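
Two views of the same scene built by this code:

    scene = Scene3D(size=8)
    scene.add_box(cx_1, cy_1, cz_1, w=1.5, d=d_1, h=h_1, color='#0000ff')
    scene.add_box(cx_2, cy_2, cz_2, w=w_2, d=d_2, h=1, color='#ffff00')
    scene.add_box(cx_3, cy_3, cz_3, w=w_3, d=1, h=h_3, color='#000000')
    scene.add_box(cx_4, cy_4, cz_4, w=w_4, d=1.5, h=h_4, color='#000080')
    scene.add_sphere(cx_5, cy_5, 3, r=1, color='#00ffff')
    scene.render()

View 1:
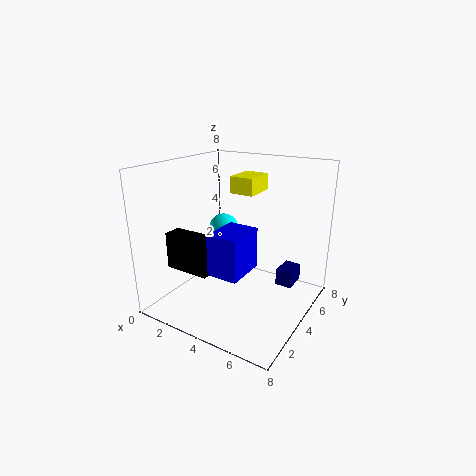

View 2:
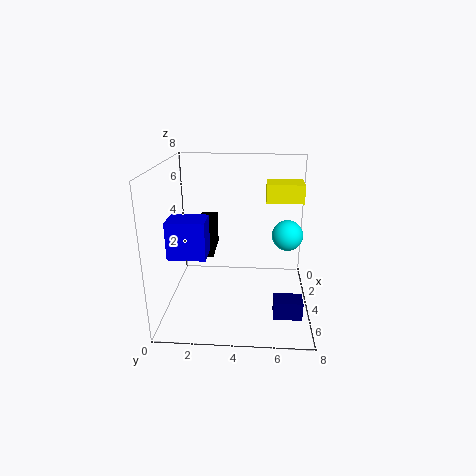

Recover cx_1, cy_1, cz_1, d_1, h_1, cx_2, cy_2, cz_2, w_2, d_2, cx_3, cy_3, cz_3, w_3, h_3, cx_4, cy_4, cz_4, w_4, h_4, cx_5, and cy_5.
cx_1 = 4.5, cy_1 = 0.5, cz_1 = 3.5, d_1 = 2, h_1 = 2, cx_2 = 2.5, cy_2 = 5.5, cz_2 = 6, w_2 = 1.5, d_2 = 2, cx_3 = 1, cy_3 = 1.5, cz_3 = 2.5, w_3 = 2.5, h_3 = 2, cx_4 = 5.5, cy_4 = 6, cz_4 = 0.5, w_4 = 1, h_4 = 1, cx_5 = 1, cy_5 = 7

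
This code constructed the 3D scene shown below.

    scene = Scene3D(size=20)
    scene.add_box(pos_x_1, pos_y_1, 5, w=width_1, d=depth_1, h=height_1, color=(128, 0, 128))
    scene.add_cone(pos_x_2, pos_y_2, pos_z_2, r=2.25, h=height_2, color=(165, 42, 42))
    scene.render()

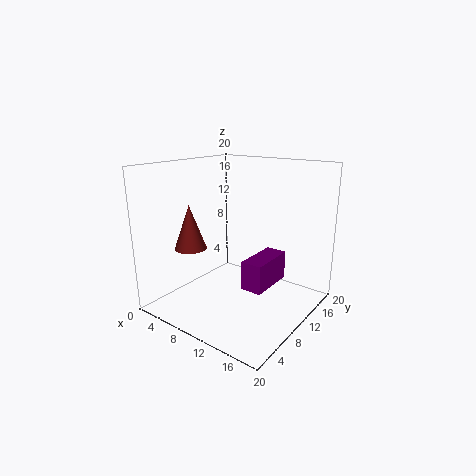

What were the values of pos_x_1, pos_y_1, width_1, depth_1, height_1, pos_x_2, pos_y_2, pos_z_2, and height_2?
pos_x_1 = 13.5
pos_y_1 = 6
width_1 = 2.75
depth_1 = 6.25
height_1 = 3.75
pos_x_2 = 4.25
pos_y_2 = 6.5
pos_z_2 = 8.25
height_2 = 6.25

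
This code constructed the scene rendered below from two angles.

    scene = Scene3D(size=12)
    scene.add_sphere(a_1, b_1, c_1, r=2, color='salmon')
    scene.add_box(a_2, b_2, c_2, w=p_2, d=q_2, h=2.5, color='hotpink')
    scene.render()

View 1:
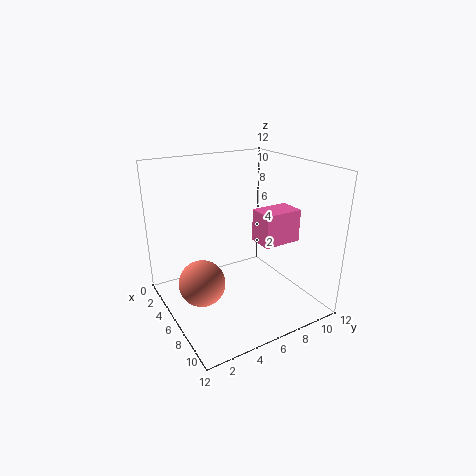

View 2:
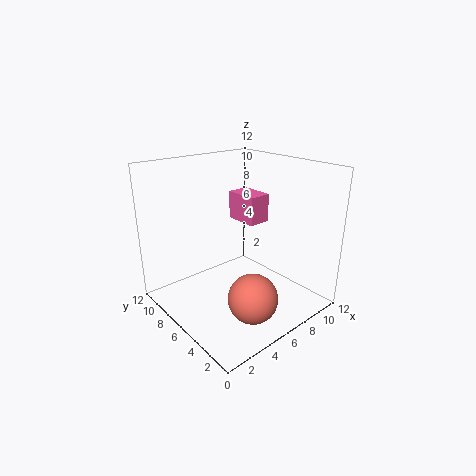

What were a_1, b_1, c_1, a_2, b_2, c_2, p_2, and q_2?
a_1 = 5; b_1 = 3; c_1 = 2; a_2 = 7.75; b_2 = 6.25; c_2 = 6.5; p_2 = 2; q_2 = 3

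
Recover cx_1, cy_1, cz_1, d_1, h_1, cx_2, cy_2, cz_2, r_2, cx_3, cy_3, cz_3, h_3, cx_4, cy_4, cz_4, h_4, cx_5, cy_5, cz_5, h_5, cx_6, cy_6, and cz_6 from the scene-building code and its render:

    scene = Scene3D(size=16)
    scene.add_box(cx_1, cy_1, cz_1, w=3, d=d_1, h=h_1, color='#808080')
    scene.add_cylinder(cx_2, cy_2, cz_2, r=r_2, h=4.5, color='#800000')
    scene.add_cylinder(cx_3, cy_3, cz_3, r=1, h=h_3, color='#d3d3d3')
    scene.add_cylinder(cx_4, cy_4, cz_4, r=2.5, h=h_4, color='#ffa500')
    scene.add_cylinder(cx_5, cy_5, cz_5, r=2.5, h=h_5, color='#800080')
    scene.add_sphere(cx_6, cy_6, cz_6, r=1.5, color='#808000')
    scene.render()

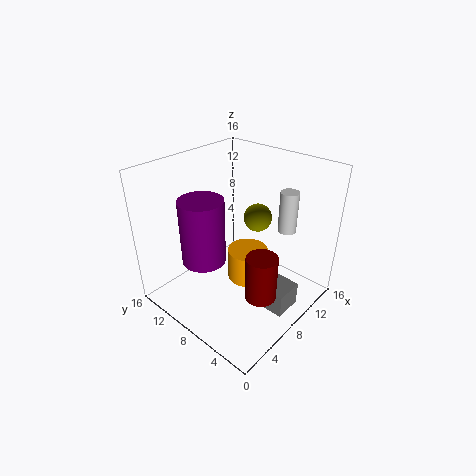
cx_1 = 6; cy_1 = 0.5; cz_1 = 2.5; d_1 = 3; h_1 = 2.5; cx_2 = 4.5; cy_2 = 2; cz_2 = 5.5; r_2 = 1.5; cx_3 = 11.5; cy_3 = 4; cz_3 = 9; h_3 = 4.5; cx_4 = 11; cy_4 = 9; cz_4 = 0.5; h_4 = 4; cx_5 = 5.5; cy_5 = 11; cz_5 = 5; h_5 = 7.5; cx_6 = 9.5; cy_6 = 6.5; cz_6 = 10.5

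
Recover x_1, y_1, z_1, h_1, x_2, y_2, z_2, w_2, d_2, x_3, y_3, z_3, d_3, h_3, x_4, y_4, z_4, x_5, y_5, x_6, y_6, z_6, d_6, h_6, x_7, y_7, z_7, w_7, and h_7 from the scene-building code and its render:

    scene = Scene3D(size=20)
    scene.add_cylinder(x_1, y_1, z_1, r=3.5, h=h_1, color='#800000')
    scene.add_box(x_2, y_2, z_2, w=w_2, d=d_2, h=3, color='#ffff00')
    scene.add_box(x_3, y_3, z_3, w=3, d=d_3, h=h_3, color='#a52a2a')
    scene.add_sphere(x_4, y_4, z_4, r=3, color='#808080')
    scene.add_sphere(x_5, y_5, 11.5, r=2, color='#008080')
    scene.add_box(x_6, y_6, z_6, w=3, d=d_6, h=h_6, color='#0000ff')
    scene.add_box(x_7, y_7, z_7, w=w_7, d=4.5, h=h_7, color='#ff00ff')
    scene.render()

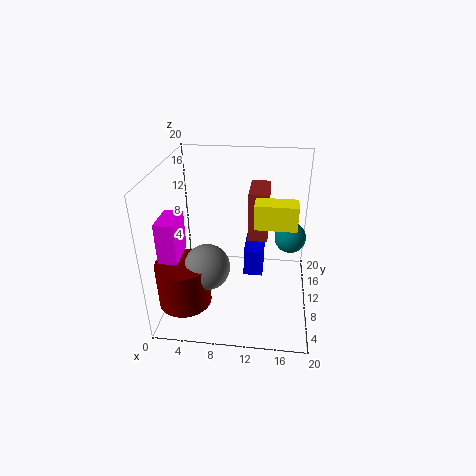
x_1 = 3.5
y_1 = 4.5
z_1 = 3
h_1 = 6
x_2 = 12.5
y_2 = 4.5
z_2 = 14.5
w_2 = 5
d_2 = 2.5
x_3 = 11
y_3 = 13.5
z_3 = 7.5
d_3 = 6
h_3 = 7.5
x_4 = 6.5
y_4 = 5.5
z_4 = 8
x_5 = 17
y_5 = 8.5
x_6 = 10.5
y_6 = 13
z_6 = 1.5
d_6 = 5.5
h_6 = 4.5
x_7 = 0.5
y_7 = 4
z_7 = 9
w_7 = 2.5
h_7 = 5.5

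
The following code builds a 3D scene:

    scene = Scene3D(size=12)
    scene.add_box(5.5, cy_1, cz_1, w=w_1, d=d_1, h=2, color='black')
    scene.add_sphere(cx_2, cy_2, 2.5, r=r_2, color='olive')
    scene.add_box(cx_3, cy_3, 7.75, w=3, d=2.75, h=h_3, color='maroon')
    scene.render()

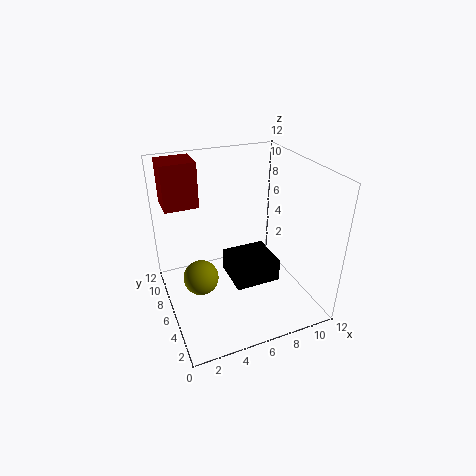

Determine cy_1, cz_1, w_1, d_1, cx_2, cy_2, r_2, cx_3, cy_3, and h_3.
cy_1 = 4.75, cz_1 = 1.5, w_1 = 4, d_1 = 3.75, cx_2 = 2.75, cy_2 = 6.5, r_2 = 1.5, cx_3 = 0.75, cy_3 = 9.25, h_3 = 4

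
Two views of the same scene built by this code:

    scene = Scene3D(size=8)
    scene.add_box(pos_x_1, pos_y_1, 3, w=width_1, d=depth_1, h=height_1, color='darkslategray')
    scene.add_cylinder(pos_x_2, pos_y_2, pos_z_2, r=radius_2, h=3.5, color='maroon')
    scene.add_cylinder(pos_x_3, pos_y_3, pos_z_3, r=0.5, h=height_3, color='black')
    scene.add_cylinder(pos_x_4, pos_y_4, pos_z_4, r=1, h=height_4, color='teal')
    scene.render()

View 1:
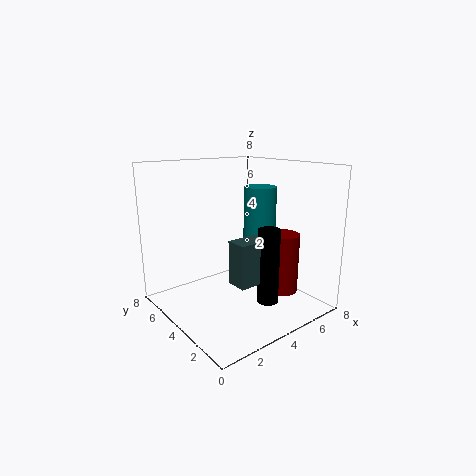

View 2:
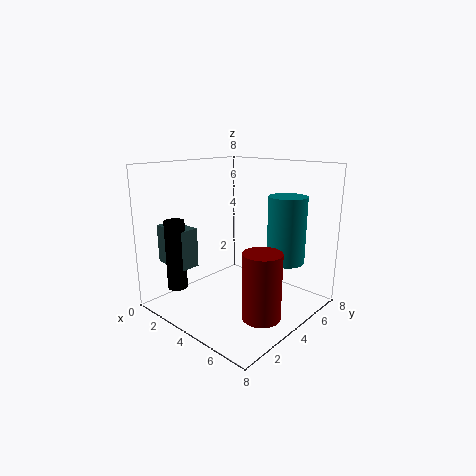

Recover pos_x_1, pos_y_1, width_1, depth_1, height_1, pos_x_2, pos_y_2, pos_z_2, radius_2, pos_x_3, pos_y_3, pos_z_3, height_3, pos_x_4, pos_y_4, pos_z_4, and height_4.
pos_x_1 = 1.5, pos_y_1 = 0.5, width_1 = 2, depth_1 = 1, height_1 = 2, pos_x_2 = 6.5, pos_y_2 = 3, pos_z_2 = 0.5, radius_2 = 1, pos_x_3 = 3, pos_y_3 = 0.5, pos_z_3 = 2, height_3 = 3.5, pos_x_4 = 6.5, pos_y_4 = 5, pos_z_4 = 3, height_4 = 3.5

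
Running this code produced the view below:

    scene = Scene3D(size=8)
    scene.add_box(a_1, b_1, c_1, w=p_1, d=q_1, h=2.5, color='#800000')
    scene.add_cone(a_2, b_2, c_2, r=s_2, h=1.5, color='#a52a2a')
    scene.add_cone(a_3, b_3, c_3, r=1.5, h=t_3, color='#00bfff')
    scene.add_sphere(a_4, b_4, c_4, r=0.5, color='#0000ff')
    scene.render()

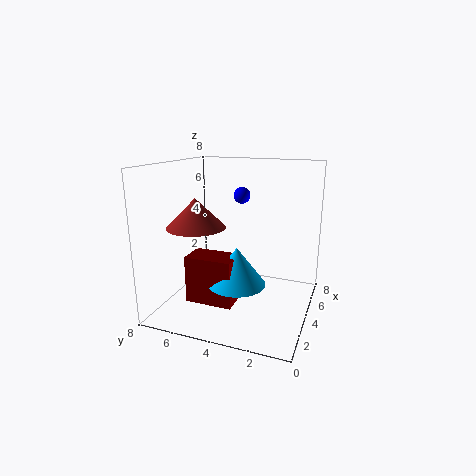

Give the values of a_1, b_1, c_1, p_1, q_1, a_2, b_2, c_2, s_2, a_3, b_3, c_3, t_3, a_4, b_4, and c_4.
a_1 = 1.5; b_1 = 3.5; c_1 = 1; p_1 = 1.5; q_1 = 2.5; a_2 = 2; b_2 = 5.5; c_2 = 5; s_2 = 1.5; a_3 = 2.5; b_3 = 3.5; c_3 = 2; t_3 = 2; a_4 = 6; b_4 = 4.5; c_4 = 6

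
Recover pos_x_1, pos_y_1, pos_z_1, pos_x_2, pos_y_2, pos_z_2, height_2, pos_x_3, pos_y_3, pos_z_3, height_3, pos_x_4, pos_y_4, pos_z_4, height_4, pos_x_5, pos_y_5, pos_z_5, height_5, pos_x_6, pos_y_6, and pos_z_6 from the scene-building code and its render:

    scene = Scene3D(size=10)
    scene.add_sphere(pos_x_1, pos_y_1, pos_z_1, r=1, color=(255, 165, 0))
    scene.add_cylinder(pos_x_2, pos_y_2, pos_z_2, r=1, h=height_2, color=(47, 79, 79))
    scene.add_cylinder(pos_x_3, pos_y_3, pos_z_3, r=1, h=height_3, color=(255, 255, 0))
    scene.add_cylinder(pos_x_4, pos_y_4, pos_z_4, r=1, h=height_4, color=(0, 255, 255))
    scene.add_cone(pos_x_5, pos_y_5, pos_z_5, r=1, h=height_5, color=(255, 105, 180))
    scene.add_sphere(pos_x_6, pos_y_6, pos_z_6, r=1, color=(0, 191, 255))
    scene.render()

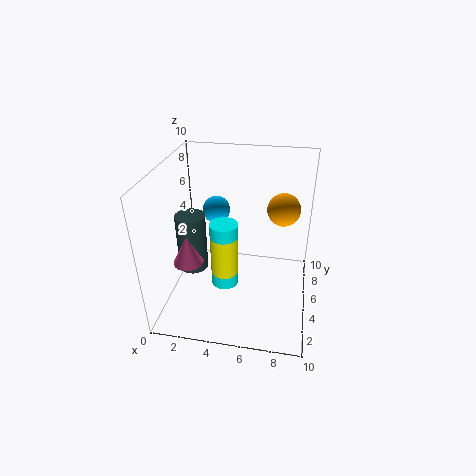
pos_x_1 = 8; pos_y_1 = 4; pos_z_1 = 8; pos_x_2 = 2; pos_y_2 = 4; pos_z_2 = 3; height_2 = 4; pos_x_3 = 4; pos_y_3 = 5; pos_z_3 = 2; height_3 = 3; pos_x_4 = 4; pos_y_4 = 5; pos_z_4 = 1; height_4 = 5; pos_x_5 = 2; pos_y_5 = 3; pos_z_5 = 4; height_5 = 2; pos_x_6 = 3; pos_y_6 = 7; pos_z_6 = 6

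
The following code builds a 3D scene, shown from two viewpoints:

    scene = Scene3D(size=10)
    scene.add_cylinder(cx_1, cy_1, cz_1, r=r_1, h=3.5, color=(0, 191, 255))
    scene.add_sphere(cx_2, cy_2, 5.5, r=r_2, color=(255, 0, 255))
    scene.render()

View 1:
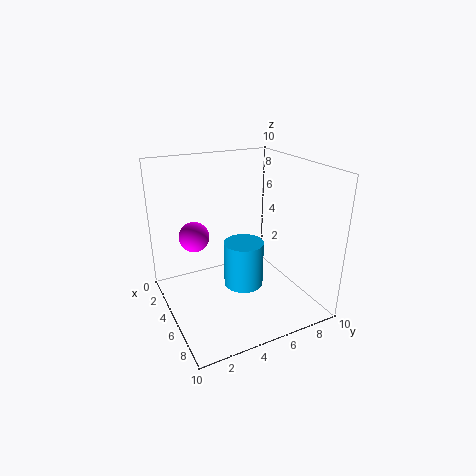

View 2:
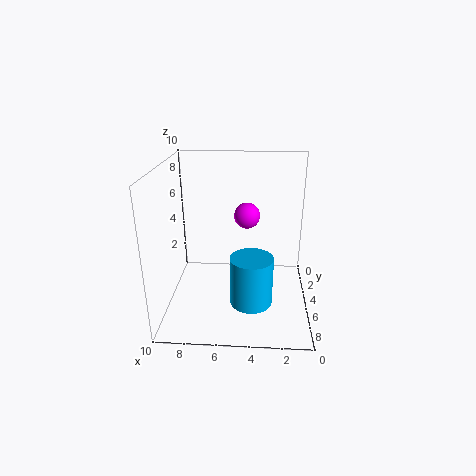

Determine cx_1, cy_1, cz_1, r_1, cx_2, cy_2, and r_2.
cx_1 = 4
cy_1 = 6
cz_1 = 0.5
r_1 = 1.5
cx_2 = 4.5
cy_2 = 2
r_2 = 1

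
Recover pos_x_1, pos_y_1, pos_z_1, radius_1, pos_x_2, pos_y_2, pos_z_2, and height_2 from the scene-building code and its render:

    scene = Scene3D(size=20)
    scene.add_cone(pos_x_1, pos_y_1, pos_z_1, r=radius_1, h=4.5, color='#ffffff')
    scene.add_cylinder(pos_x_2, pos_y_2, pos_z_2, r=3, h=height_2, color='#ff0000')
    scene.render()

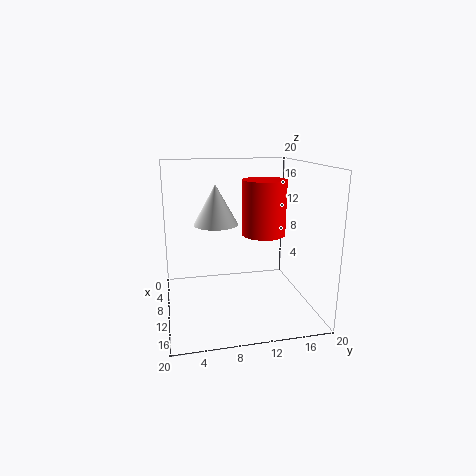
pos_x_1 = 16.5, pos_y_1 = 6, pos_z_1 = 14, radius_1 = 2.5, pos_x_2 = 10.5, pos_y_2 = 13.5, pos_z_2 = 10.5, height_2 = 7.5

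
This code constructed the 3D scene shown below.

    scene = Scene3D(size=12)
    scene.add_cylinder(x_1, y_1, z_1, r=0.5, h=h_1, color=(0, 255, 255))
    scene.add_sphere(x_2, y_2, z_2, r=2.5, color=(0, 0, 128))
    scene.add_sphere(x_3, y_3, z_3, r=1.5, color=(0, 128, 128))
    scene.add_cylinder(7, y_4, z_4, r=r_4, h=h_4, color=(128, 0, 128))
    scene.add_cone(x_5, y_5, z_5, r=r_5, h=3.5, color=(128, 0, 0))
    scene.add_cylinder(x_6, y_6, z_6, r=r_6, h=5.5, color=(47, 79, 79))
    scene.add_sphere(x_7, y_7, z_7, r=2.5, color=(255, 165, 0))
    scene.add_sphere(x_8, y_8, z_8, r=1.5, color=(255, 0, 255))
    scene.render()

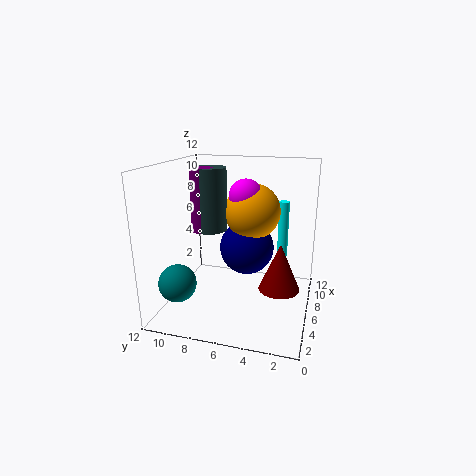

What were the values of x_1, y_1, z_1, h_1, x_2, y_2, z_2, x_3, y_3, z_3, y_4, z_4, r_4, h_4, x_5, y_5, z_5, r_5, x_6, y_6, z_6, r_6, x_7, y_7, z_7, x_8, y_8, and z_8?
x_1 = 11.5, y_1 = 3, z_1 = 2.5, h_1 = 5.5, x_2 = 9, y_2 = 6, z_2 = 4, x_3 = 2.5, y_3 = 10, z_3 = 3, y_4 = 9.5, z_4 = 6, r_4 = 1, h_4 = 5.5, x_5 = 3, y_5 = 2, z_5 = 3.5, r_5 = 1.5, x_6 = 7.5, y_6 = 9, z_6 = 6, r_6 = 1.5, x_7 = 9, y_7 = 5.5, z_7 = 7.5, x_8 = 8.5, y_8 = 6, z_8 = 9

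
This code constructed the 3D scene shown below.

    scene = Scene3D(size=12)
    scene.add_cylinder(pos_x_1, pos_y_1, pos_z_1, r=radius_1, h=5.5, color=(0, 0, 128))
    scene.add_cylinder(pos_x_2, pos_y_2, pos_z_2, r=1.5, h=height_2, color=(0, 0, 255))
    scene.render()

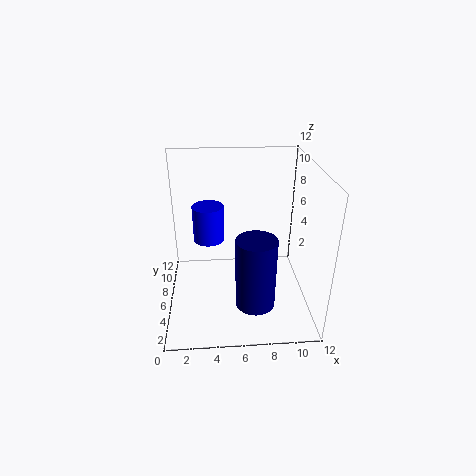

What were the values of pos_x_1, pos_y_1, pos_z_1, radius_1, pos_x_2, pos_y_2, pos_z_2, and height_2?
pos_x_1 = 7, pos_y_1 = 2, pos_z_1 = 2.5, radius_1 = 1.5, pos_x_2 = 3.5, pos_y_2 = 10.5, pos_z_2 = 3.5, height_2 = 3.5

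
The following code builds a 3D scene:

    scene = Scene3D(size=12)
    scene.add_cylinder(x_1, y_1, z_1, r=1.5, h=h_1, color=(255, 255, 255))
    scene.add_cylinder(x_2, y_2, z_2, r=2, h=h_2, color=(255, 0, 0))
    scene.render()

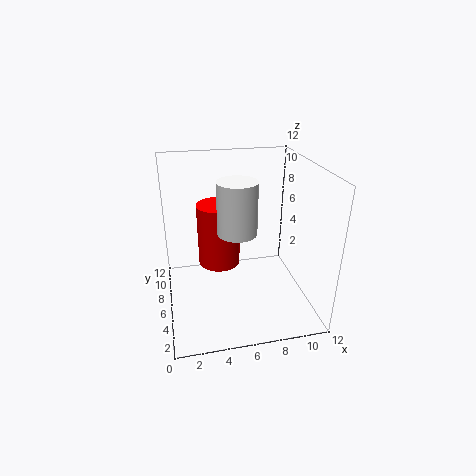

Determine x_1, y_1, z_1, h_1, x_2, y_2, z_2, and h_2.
x_1 = 5.5; y_1 = 4; z_1 = 7.5; h_1 = 4; x_2 = 5; y_2 = 10; z_2 = 1.5; h_2 = 6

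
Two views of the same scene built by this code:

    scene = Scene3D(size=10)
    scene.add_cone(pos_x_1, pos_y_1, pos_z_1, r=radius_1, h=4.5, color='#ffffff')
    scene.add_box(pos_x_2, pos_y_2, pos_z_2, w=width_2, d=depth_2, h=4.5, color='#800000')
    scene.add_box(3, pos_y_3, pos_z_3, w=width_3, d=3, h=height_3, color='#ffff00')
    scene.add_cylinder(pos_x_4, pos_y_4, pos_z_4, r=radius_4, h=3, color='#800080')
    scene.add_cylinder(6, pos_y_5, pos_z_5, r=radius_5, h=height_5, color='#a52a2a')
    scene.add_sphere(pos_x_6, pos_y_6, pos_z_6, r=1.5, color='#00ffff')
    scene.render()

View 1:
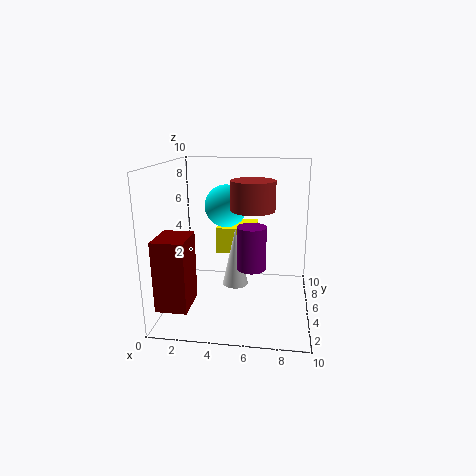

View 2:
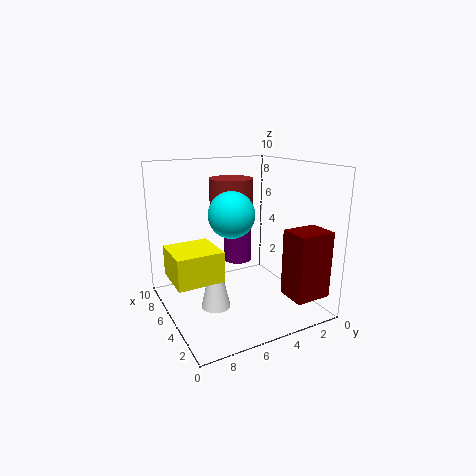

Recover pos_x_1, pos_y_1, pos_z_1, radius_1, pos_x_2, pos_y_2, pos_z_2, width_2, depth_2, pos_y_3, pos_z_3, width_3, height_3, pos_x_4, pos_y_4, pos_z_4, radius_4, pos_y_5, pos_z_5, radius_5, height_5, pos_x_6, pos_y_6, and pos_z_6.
pos_x_1 = 4.5
pos_y_1 = 7
pos_z_1 = 0.5
radius_1 = 1
pos_x_2 = 0.5
pos_y_2 = 0.5
pos_z_2 = 1.5
width_2 = 2
depth_2 = 2.5
pos_y_3 = 7
pos_z_3 = 3
width_3 = 3
height_3 = 2
pos_x_4 = 6
pos_y_4 = 4.5
pos_z_4 = 3
radius_4 = 1
pos_y_5 = 5
pos_z_5 = 7
radius_5 = 1.5
height_5 = 2
pos_x_6 = 4
pos_y_6 = 6
pos_z_6 = 7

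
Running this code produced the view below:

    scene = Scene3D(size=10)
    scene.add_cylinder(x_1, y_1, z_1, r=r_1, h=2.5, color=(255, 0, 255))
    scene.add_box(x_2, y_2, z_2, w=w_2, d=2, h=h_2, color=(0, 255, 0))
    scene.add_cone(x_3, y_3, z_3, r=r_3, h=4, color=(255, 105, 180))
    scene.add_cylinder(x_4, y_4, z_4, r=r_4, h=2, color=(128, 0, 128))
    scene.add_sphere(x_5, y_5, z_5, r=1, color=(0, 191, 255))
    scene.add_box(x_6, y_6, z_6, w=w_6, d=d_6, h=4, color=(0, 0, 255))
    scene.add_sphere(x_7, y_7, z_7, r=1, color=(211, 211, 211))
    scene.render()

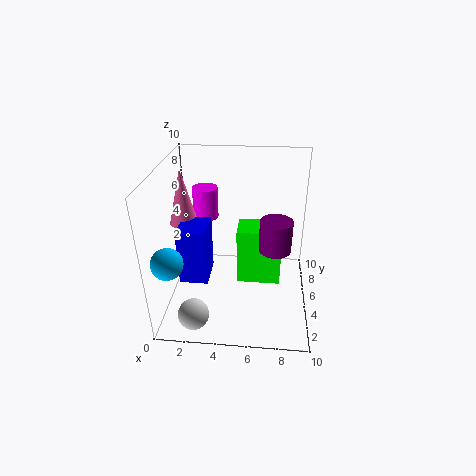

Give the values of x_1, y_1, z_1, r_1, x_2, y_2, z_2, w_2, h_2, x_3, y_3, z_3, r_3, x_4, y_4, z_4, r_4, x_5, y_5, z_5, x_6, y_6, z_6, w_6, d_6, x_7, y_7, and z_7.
x_1 = 2, y_1 = 9, z_1 = 4.5, r_1 = 1, x_2 = 5, y_2 = 4, z_2 = 2, w_2 = 3, h_2 = 4, x_3 = 1, y_3 = 6, z_3 = 5.5, r_3 = 1, x_4 = 7.5, y_4 = 3, z_4 = 5.5, r_4 = 1, x_5 = 1, y_5 = 1.5, z_5 = 5, x_6 = 1, y_6 = 3.5, z_6 = 2, w_6 = 2, d_6 = 2.5, x_7 = 2.5, y_7 = 1, z_7 = 1.5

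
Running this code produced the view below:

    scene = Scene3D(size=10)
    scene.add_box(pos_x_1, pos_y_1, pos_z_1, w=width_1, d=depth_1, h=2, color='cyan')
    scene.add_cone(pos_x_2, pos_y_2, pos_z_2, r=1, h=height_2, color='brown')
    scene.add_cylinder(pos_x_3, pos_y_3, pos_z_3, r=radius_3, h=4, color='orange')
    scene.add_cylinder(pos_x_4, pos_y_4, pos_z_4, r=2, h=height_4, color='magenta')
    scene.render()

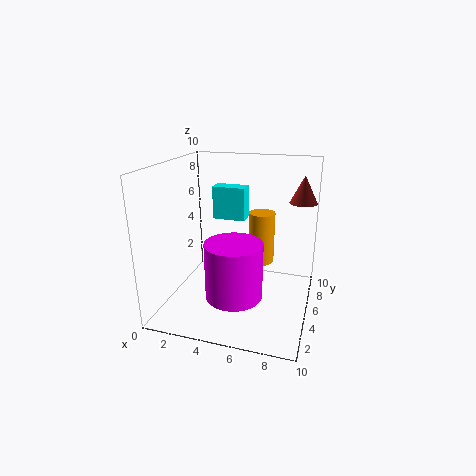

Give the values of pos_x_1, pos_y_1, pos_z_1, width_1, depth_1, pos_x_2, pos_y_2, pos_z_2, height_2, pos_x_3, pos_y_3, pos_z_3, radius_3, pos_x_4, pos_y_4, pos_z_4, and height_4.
pos_x_1 = 4
pos_y_1 = 3
pos_z_1 = 7
width_1 = 2
depth_1 = 1
pos_x_2 = 9
pos_y_2 = 8
pos_z_2 = 7
height_2 = 2
pos_x_3 = 6
pos_y_3 = 8
pos_z_3 = 2
radius_3 = 1
pos_x_4 = 5
pos_y_4 = 4
pos_z_4 = 1
height_4 = 4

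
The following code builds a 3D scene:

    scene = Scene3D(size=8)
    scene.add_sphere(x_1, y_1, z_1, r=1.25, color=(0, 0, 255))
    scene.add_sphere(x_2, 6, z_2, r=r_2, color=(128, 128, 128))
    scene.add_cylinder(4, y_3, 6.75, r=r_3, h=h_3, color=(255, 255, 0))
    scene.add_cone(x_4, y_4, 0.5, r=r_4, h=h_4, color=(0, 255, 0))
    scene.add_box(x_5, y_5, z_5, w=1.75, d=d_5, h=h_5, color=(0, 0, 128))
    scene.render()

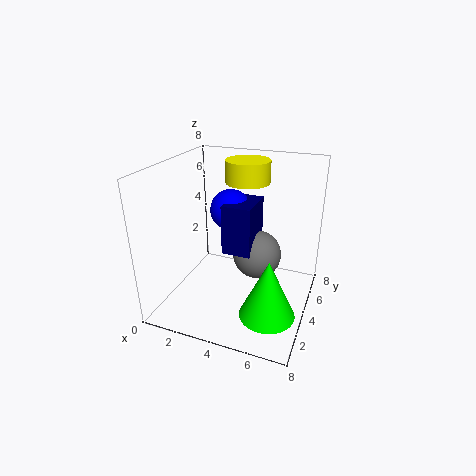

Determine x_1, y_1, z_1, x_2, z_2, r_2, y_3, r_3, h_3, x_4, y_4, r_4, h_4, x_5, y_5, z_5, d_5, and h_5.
x_1 = 2.75, y_1 = 6, z_1 = 4.75, x_2 = 4.5, z_2 = 2, r_2 = 1.5, y_3 = 5.5, r_3 = 1.25, h_3 = 1.25, x_4 = 6.25, y_4 = 2.5, r_4 = 1.5, h_4 = 3.25, x_5 = 2.75, y_5 = 4.5, z_5 = 2.5, d_5 = 2.5, h_5 = 3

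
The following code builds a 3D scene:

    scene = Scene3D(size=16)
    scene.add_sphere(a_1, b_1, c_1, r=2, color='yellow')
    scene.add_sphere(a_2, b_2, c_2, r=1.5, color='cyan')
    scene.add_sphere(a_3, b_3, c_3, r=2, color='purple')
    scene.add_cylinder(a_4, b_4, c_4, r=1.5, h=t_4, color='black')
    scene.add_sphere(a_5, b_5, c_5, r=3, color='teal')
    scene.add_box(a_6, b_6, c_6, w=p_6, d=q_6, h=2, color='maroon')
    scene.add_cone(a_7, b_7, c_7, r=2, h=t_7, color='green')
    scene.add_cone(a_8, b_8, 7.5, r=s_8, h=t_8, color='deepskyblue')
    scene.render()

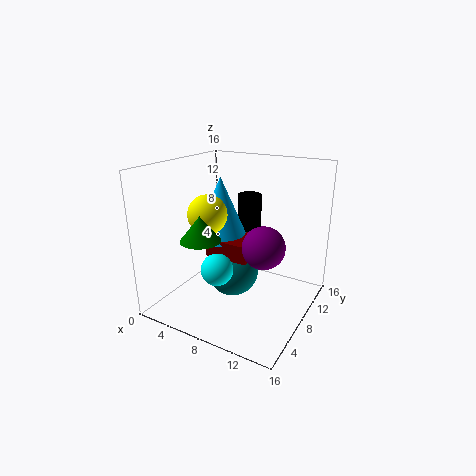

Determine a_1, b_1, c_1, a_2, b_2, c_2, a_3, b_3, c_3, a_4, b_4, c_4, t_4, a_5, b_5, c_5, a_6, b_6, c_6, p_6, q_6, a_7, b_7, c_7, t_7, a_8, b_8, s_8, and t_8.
a_1 = 6.5; b_1 = 4.5; c_1 = 11.5; a_2 = 9.5; b_2 = 1.5; c_2 = 7.5; a_3 = 13; b_3 = 4; c_3 = 9.5; a_4 = 6.5; b_4 = 13.5; c_4 = 4; t_4 = 7.5; a_5 = 7; b_5 = 8.5; c_5 = 3.5; a_6 = 5; b_6 = 6; c_6 = 6; p_6 = 5; q_6 = 4; a_7 = 7; b_7 = 2.5; c_7 = 9.5; t_7 = 2.5; a_8 = 5.5; b_8 = 8.5; s_8 = 3; t_8 = 7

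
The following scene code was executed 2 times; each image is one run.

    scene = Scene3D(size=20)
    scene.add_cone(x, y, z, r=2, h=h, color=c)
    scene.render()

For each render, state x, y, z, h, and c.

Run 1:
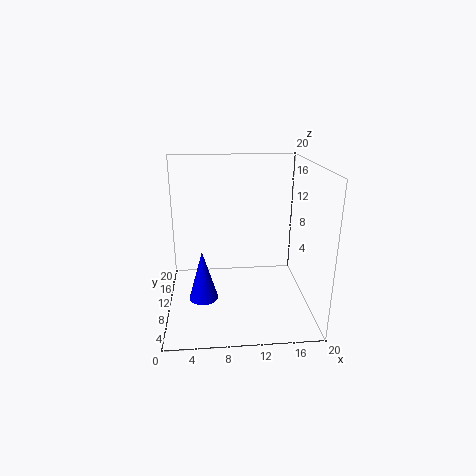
x = 5
y = 8
z = 2
h = 7
c = 'blue'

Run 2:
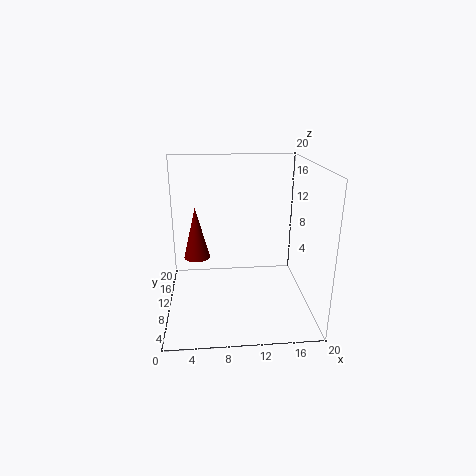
x = 4
y = 15
z = 5
h = 8
c = 'maroon'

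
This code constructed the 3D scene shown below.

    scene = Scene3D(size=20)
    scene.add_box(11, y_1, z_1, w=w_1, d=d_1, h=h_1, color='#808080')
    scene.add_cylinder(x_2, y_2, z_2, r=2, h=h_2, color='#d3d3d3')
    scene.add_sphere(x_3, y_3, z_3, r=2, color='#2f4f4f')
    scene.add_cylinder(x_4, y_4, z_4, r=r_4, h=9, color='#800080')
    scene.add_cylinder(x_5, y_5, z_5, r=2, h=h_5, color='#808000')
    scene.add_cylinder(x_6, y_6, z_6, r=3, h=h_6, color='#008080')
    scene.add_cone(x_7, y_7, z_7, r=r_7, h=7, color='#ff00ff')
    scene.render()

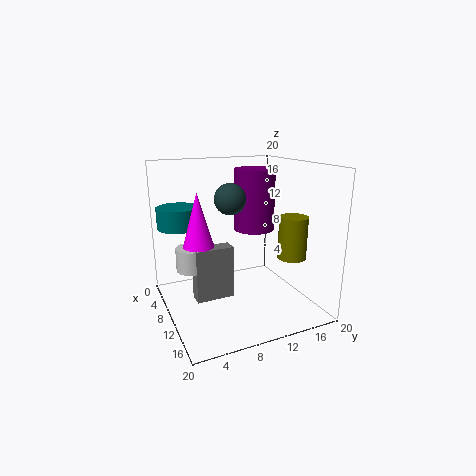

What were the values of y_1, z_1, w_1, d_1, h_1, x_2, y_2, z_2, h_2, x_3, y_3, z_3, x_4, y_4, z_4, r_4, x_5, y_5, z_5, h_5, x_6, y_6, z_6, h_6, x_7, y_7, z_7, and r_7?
y_1 = 3; z_1 = 3; w_1 = 2; d_1 = 5; h_1 = 7; x_2 = 11; y_2 = 3; z_2 = 7; h_2 = 3; x_3 = 12; y_3 = 8; z_3 = 16; x_4 = 7; y_4 = 14; z_4 = 10; r_4 = 3; x_5 = 13; y_5 = 17; z_5 = 7; h_5 = 6; x_6 = 5; y_6 = 3; z_6 = 11; h_6 = 3; x_7 = 11; y_7 = 4; z_7 = 10; r_7 = 2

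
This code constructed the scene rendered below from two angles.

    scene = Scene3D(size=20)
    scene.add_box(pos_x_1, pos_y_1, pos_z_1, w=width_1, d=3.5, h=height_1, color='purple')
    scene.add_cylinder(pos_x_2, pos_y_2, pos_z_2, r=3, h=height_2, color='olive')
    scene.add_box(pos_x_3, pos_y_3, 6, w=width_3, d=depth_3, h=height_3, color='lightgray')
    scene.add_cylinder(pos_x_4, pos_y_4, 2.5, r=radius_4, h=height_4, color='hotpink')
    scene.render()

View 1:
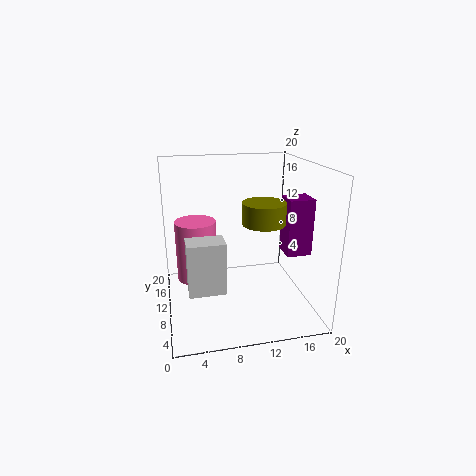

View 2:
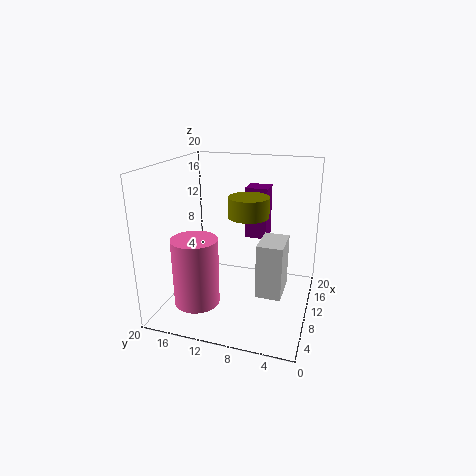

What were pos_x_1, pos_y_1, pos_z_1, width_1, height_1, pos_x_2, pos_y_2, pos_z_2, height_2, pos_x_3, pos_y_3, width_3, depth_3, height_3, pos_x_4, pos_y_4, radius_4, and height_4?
pos_x_1 = 16.5
pos_y_1 = 7.5
pos_z_1 = 7.5
width_1 = 3.5
height_1 = 8
pos_x_2 = 13.5
pos_y_2 = 9.5
pos_z_2 = 12
height_2 = 3
pos_x_3 = 2.5
pos_y_3 = 2.5
width_3 = 4.5
depth_3 = 3
height_3 = 6.5
pos_x_4 = 4.5
pos_y_4 = 14
radius_4 = 3
height_4 = 9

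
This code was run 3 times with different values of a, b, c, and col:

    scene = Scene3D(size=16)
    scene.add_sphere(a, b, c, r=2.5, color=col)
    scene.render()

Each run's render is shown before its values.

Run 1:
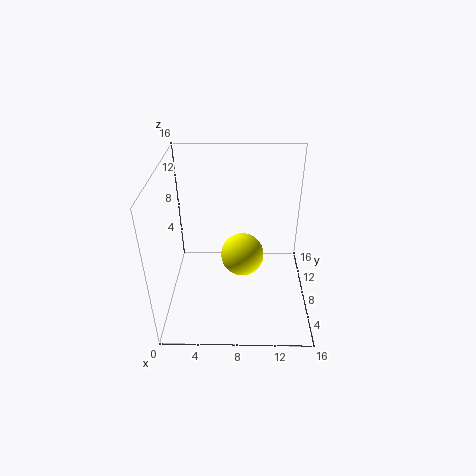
a = 8.5; b = 9; c = 5; col = 'yellow'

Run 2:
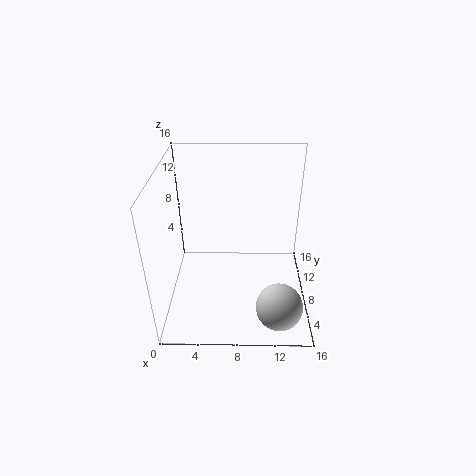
a = 12.5; b = 3; c = 2.5; col = 'lightgray'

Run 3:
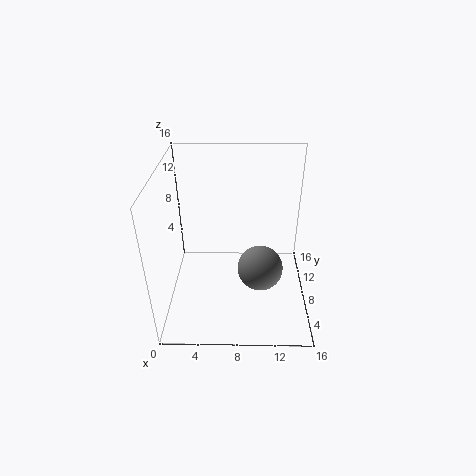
a = 10.5; b = 6.5; c = 5; col = 'gray'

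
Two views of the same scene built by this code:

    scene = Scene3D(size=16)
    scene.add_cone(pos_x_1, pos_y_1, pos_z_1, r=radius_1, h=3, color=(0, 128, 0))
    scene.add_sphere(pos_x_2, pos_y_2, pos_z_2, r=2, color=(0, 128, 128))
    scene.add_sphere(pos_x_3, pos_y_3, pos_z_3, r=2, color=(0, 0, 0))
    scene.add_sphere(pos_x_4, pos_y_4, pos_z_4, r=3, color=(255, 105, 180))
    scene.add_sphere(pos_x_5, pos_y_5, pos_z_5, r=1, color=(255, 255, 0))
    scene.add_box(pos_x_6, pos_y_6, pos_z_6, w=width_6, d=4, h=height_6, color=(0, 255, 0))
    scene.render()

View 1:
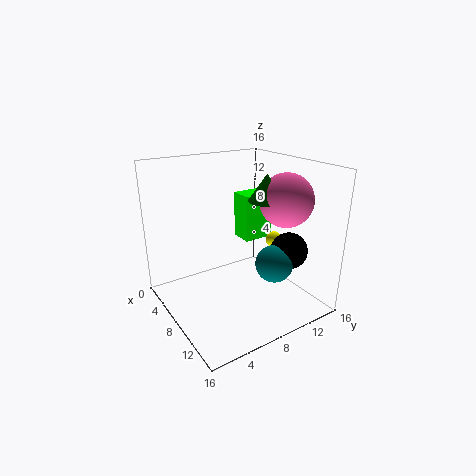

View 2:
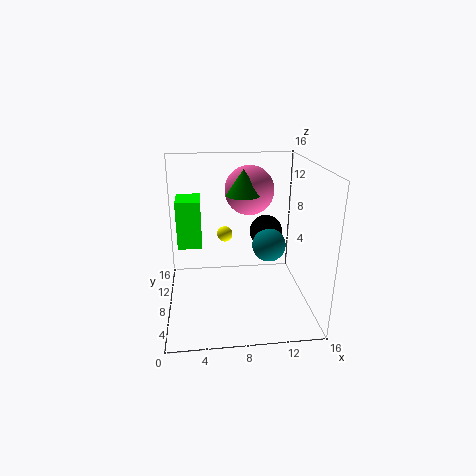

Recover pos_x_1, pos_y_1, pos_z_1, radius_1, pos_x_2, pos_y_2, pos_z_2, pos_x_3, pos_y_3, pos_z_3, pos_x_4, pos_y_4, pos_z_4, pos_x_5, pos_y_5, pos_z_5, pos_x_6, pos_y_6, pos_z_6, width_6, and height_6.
pos_x_1 = 9, pos_y_1 = 11, pos_z_1 = 12, radius_1 = 2, pos_x_2 = 12, pos_y_2 = 10, pos_z_2 = 6, pos_x_3 = 12, pos_y_3 = 12, pos_z_3 = 7, pos_x_4 = 10, pos_y_4 = 13, pos_z_4 = 12, pos_x_5 = 7, pos_y_5 = 14, pos_z_5 = 6, pos_x_6 = 1, pos_y_6 = 12, pos_z_6 = 5, width_6 = 3, height_6 = 6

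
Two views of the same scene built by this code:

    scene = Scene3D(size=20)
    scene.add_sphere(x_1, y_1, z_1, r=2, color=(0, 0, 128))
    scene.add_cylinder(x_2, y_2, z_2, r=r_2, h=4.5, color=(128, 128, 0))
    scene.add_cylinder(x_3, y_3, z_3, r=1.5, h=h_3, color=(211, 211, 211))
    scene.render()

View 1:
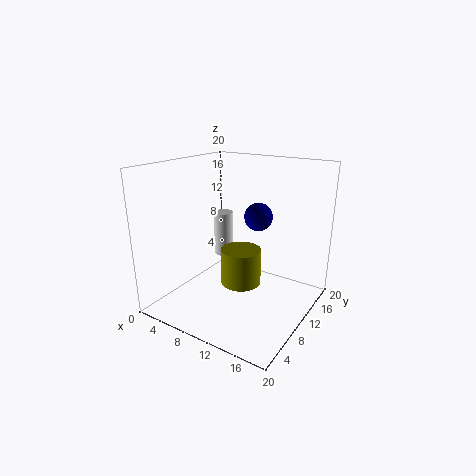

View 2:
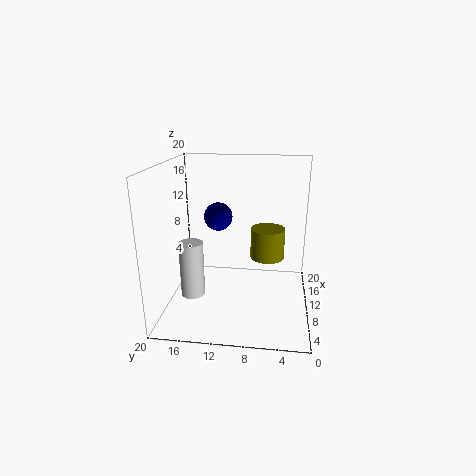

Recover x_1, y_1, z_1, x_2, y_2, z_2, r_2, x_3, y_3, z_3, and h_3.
x_1 = 11.5
y_1 = 13
z_1 = 12.5
x_2 = 13
y_2 = 6
z_2 = 6
r_2 = 2.5
x_3 = 4
y_3 = 15
z_3 = 4.5
h_3 = 7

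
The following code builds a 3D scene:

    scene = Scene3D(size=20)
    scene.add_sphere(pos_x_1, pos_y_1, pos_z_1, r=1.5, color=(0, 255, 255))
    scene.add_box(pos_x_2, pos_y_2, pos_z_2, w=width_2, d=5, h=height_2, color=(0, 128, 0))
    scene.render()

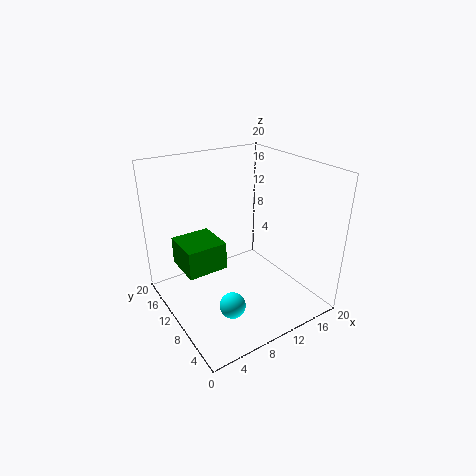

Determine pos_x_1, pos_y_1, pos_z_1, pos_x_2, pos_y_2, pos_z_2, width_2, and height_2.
pos_x_1 = 4; pos_y_1 = 2; pos_z_1 = 6.5; pos_x_2 = 1; pos_y_2 = 6.5; pos_z_2 = 8.5; width_2 = 5; height_2 = 3.5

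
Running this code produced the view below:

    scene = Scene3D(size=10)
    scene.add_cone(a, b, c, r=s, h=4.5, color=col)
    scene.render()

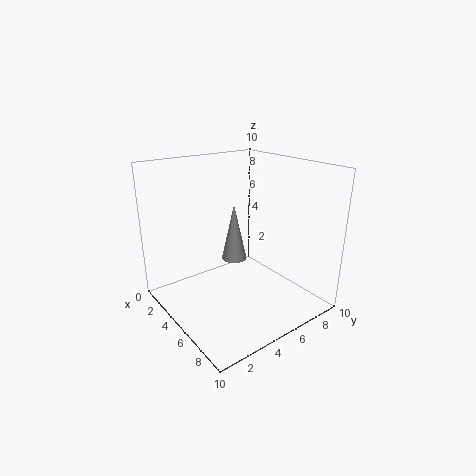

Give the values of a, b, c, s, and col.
a = 2.5, b = 6.5, c = 2, s = 1, col = 'lightgray'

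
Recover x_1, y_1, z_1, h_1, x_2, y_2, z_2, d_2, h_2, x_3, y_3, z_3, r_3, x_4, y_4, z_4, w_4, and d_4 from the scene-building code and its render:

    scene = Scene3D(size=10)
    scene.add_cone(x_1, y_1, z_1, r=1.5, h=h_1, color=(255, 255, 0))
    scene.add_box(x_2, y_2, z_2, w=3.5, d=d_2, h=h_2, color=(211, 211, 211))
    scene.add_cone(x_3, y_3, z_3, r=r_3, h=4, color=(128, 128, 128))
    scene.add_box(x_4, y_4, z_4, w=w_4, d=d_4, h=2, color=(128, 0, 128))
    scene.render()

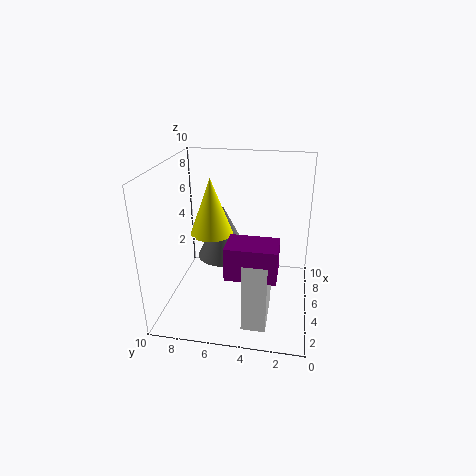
x_1 = 5.5
y_1 = 7
z_1 = 5
h_1 = 4
x_2 = 0.5
y_2 = 2.5
z_2 = 1
d_2 = 1.5
h_2 = 4.5
x_3 = 7
y_3 = 6.5
z_3 = 2.5
r_3 = 2
x_4 = 0.5
y_4 = 2
z_4 = 4.5
w_4 = 2
d_4 = 3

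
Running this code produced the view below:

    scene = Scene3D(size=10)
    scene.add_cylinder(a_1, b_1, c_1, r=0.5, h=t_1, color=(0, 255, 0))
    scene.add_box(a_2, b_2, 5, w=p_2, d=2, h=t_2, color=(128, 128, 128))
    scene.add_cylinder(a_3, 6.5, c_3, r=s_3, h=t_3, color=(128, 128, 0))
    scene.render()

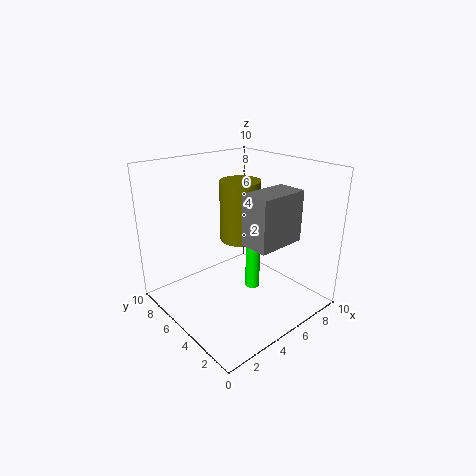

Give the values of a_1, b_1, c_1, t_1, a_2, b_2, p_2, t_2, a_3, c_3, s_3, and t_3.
a_1 = 5.5
b_1 = 4
c_1 = 1.5
t_1 = 5
a_2 = 4.5
b_2 = 2
p_2 = 3.5
t_2 = 3.5
a_3 = 6.5
c_3 = 4
s_3 = 1.5
t_3 = 4.5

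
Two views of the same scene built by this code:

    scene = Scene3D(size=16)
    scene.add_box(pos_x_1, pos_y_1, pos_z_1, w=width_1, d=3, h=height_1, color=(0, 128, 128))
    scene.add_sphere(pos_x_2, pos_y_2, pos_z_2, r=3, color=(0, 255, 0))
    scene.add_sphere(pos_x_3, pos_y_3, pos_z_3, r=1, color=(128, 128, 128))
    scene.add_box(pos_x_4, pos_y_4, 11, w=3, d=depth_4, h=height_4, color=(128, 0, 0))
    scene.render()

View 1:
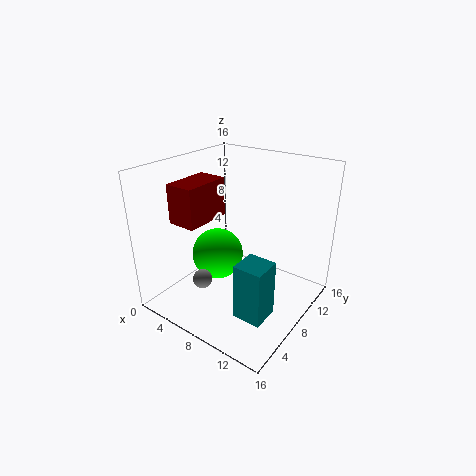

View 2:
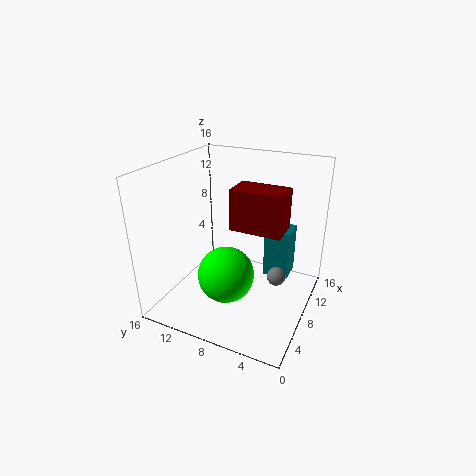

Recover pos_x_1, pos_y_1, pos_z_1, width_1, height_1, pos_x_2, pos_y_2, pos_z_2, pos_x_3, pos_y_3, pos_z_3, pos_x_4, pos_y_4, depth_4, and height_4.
pos_x_1 = 11
pos_y_1 = 3
pos_z_1 = 2
width_1 = 3
height_1 = 6
pos_x_2 = 5
pos_y_2 = 8
pos_z_2 = 5
pos_x_3 = 7
pos_y_3 = 3
pos_z_3 = 5
pos_x_4 = 4
pos_y_4 = 2
depth_4 = 5
height_4 = 4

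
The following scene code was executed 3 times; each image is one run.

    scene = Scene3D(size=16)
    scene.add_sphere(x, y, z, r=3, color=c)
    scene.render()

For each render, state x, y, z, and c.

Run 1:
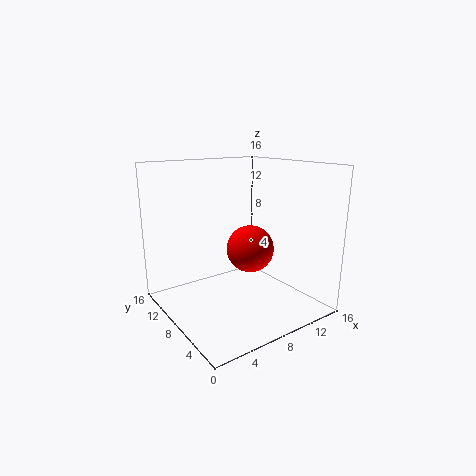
x = 12
y = 11
z = 5
c = 'red'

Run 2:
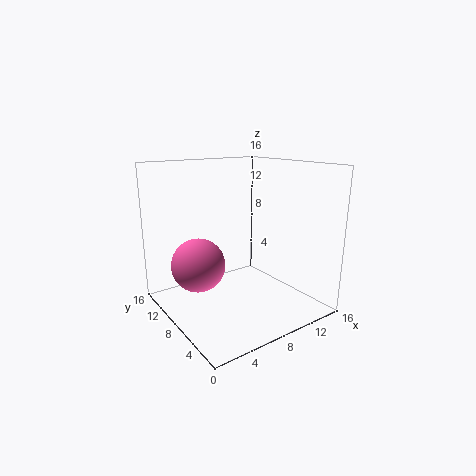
x = 4
y = 10
z = 5
c = 'hotpink'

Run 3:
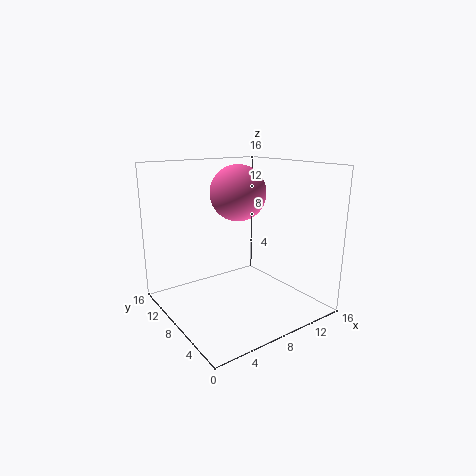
x = 8
y = 8
z = 13
c = 'hotpink'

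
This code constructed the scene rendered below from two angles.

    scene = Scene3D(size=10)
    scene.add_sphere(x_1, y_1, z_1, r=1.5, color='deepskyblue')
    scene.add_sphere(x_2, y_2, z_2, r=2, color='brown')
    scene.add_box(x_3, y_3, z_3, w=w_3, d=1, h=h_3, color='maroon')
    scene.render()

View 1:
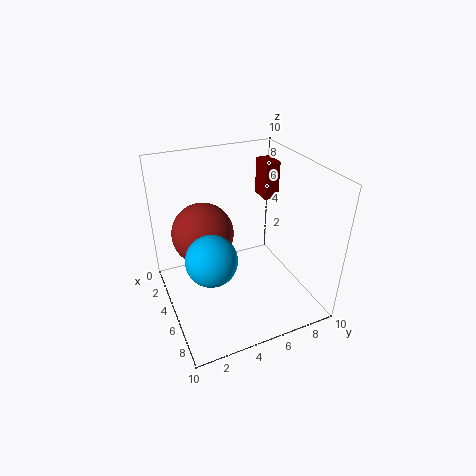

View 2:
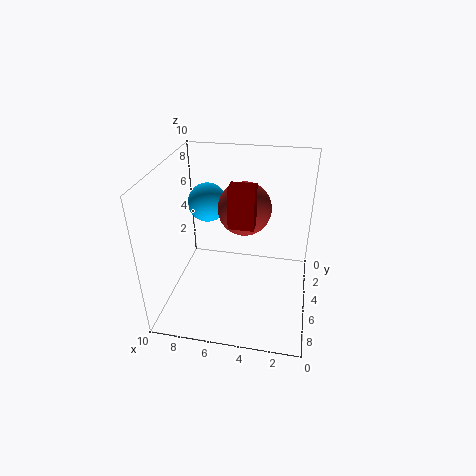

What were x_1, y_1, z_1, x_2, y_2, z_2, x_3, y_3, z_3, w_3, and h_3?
x_1 = 8, y_1 = 2, z_1 = 6, x_2 = 5, y_2 = 2.5, z_2 = 6, x_3 = 3.5, y_3 = 7, z_3 = 7.5, w_3 = 1.5, h_3 = 2.5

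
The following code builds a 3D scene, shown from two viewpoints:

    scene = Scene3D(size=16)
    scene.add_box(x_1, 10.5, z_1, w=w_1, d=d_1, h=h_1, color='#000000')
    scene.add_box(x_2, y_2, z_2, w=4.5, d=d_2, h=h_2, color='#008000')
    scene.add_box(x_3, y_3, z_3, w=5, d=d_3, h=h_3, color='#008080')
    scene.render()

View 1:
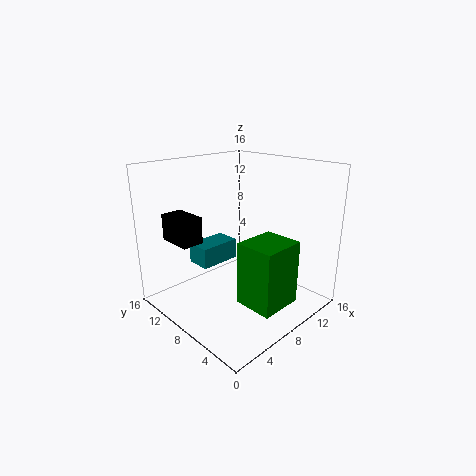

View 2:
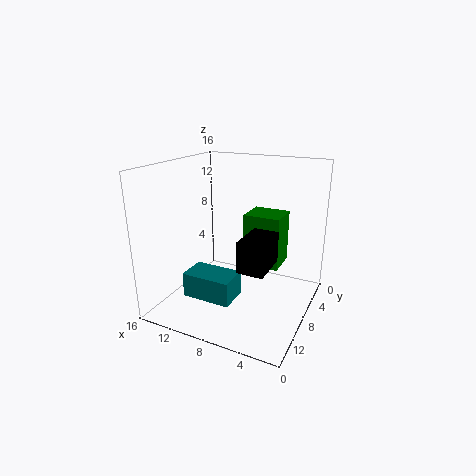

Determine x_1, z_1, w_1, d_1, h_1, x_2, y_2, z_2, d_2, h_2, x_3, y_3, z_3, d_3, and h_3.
x_1 = 2.5
z_1 = 7.5
w_1 = 2.5
d_1 = 4
h_1 = 3
x_2 = 4.5
y_2 = 0.5
z_2 = 3
d_2 = 4
h_2 = 6.5
x_3 = 6
y_3 = 11.5
z_3 = 3.5
d_3 = 3
h_3 = 2.5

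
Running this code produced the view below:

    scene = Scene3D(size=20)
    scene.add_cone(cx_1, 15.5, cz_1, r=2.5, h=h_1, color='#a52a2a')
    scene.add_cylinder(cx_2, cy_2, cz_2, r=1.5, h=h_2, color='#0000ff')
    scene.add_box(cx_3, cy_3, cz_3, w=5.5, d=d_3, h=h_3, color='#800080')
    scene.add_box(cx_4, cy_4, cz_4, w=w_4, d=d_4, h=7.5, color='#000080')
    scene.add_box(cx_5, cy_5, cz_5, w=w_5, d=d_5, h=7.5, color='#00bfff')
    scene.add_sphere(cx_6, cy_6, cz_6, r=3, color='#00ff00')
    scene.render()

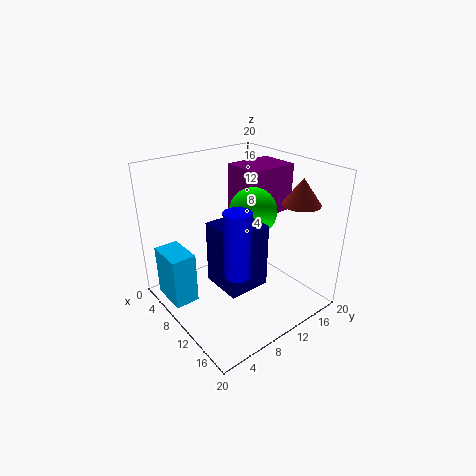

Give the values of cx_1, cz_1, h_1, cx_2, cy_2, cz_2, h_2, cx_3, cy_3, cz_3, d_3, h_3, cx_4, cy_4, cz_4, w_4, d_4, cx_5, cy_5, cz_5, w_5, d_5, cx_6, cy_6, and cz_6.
cx_1 = 16; cz_1 = 15.5; h_1 = 3.5; cx_2 = 17.5; cy_2 = 4; cz_2 = 10.5; h_2 = 7.5; cx_3 = 6.5; cy_3 = 11; cz_3 = 13; d_3 = 7; h_3 = 6.5; cx_4 = 13; cy_4 = 3; cz_4 = 8; w_4 = 5; d_4 = 5; cx_5 = 2; cy_5 = 1; cz_5 = 0.5; w_5 = 5.5; d_5 = 3.5; cx_6 = 13; cy_6 = 10; cz_6 = 15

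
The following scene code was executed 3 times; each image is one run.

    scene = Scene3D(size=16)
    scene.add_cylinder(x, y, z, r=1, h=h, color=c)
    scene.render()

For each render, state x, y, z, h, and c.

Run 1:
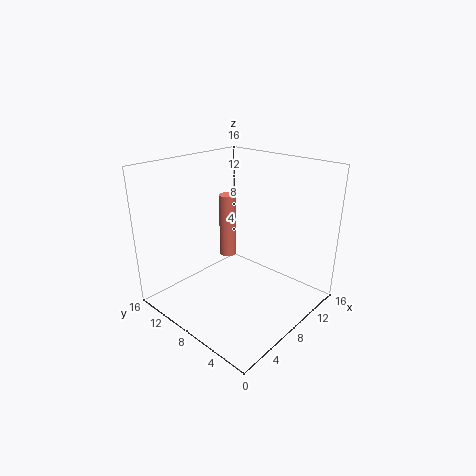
x = 9.5
y = 11
z = 4.5
h = 7.5
c = 'salmon'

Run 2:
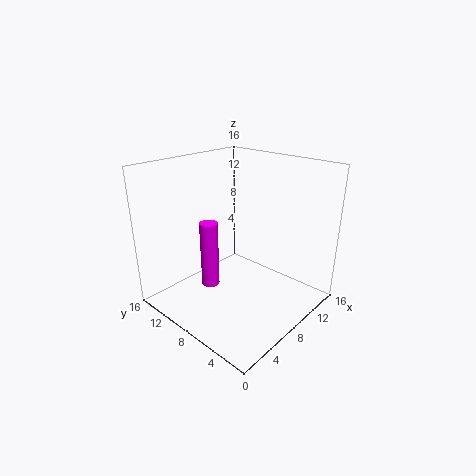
x = 5.5
y = 10
z = 2.5
h = 7.5
c = 'magenta'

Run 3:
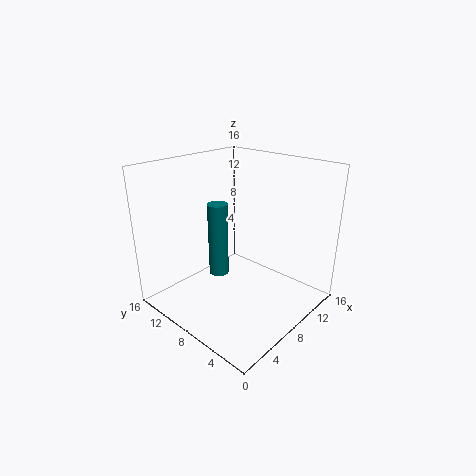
x = 4.5
y = 7.5
z = 5.5
h = 7.5
c = 'teal'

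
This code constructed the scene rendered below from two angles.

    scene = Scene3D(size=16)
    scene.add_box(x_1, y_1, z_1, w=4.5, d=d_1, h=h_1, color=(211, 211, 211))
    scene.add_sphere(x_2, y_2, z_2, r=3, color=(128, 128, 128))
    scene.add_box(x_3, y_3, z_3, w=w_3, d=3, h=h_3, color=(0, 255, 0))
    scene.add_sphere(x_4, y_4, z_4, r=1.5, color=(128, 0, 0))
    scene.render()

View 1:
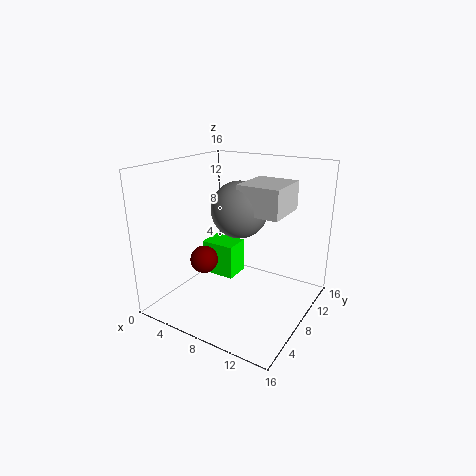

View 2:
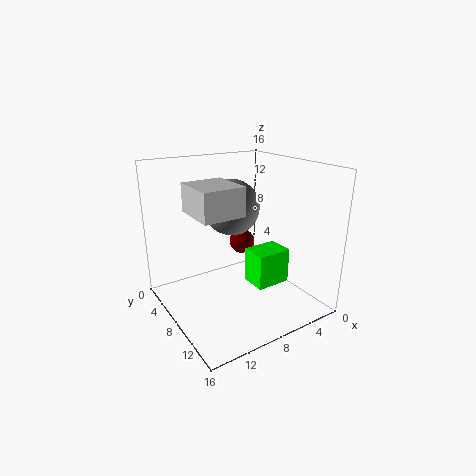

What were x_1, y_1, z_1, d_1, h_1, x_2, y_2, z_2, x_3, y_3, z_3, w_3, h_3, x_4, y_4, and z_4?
x_1 = 9; y_1 = 6; z_1 = 11.5; d_1 = 5; h_1 = 3; x_2 = 8.5; y_2 = 7.5; z_2 = 11.5; x_3 = 3; y_3 = 8; z_3 = 2.5; w_3 = 4; h_3 = 4; x_4 = 5.5; y_4 = 5; z_4 = 6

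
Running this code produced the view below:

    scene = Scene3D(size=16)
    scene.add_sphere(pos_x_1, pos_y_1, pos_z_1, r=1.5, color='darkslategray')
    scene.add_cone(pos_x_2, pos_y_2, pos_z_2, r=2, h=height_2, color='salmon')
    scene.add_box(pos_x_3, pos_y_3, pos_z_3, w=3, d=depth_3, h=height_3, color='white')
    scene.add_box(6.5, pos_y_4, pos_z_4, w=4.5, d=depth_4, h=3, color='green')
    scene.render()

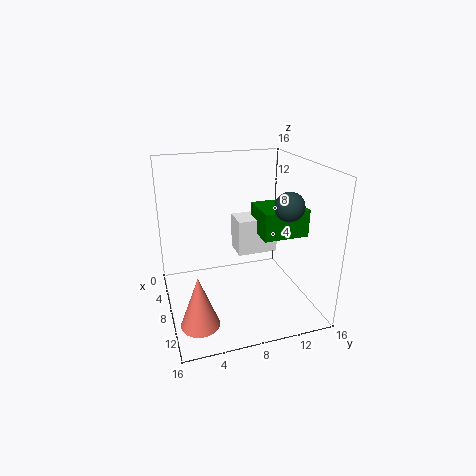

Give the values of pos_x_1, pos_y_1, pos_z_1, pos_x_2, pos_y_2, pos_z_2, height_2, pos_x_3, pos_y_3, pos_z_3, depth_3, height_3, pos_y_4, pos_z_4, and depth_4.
pos_x_1 = 12, pos_y_1 = 12, pos_z_1 = 12.5, pos_x_2 = 12.5, pos_y_2 = 2.5, pos_z_2 = 1, height_2 = 5.5, pos_x_3 = 5.5, pos_y_3 = 8, pos_z_3 = 6, depth_3 = 4.5, height_3 = 4, pos_y_4 = 10, pos_z_4 = 8.5, depth_4 = 5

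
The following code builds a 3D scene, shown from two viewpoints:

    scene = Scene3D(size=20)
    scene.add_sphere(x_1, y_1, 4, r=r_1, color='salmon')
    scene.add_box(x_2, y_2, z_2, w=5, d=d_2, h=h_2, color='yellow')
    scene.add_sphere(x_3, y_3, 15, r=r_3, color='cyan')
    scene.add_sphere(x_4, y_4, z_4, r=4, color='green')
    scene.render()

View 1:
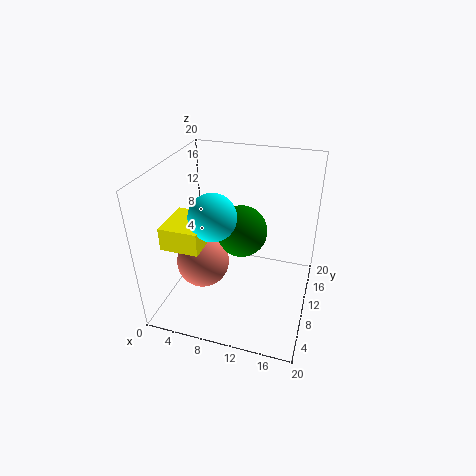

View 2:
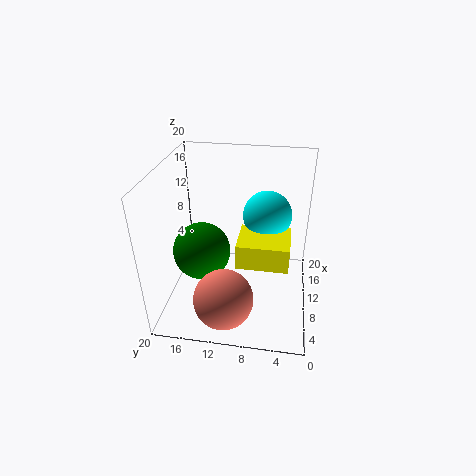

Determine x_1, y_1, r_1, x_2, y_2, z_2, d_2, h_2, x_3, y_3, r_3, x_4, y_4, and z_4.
x_1 = 4; y_1 = 11; r_1 = 4; x_2 = 2; y_2 = 3; z_2 = 11; d_2 = 6; h_2 = 3; x_3 = 8; y_3 = 6; r_3 = 3; x_4 = 9; y_4 = 15; z_4 = 8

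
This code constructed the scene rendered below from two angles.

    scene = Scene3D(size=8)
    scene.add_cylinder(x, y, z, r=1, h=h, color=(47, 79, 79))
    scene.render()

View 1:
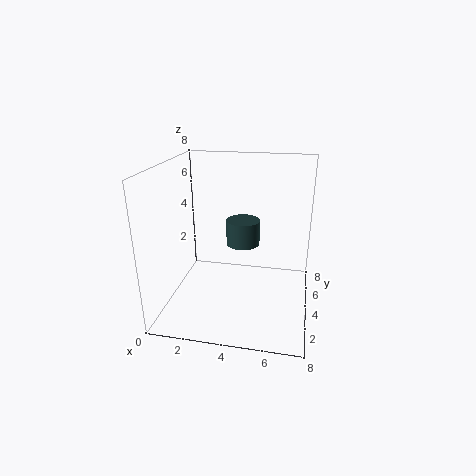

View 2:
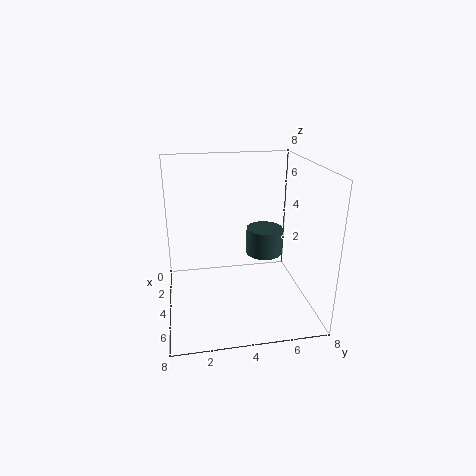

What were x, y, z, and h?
x = 4, y = 5.5, z = 3, h = 1.5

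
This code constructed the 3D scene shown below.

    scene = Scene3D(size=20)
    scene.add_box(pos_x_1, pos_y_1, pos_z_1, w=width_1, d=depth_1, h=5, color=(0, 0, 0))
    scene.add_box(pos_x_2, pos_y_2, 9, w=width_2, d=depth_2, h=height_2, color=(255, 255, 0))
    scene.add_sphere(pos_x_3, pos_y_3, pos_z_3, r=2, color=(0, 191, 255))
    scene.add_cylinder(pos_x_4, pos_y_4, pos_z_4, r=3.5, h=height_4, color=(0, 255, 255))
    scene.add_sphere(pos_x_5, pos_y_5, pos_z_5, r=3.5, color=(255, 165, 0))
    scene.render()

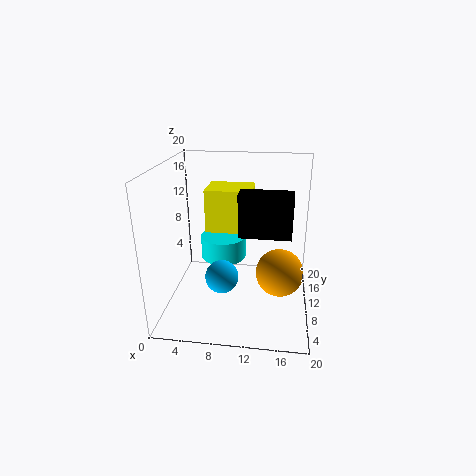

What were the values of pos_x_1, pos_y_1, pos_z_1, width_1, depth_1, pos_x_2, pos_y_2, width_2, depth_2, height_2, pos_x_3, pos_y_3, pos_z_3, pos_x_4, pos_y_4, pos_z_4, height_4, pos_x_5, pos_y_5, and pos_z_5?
pos_x_1 = 11; pos_y_1 = 2.5; pos_z_1 = 13.5; width_1 = 6; depth_1 = 2.5; pos_x_2 = 4.5; pos_y_2 = 13.5; width_2 = 7; depth_2 = 5.5; height_2 = 6.5; pos_x_3 = 9; pos_y_3 = 3; pos_z_3 = 8; pos_x_4 = 7; pos_y_4 = 15; pos_z_4 = 4.5; height_4 = 3.5; pos_x_5 = 16; pos_y_5 = 11.5; pos_z_5 = 4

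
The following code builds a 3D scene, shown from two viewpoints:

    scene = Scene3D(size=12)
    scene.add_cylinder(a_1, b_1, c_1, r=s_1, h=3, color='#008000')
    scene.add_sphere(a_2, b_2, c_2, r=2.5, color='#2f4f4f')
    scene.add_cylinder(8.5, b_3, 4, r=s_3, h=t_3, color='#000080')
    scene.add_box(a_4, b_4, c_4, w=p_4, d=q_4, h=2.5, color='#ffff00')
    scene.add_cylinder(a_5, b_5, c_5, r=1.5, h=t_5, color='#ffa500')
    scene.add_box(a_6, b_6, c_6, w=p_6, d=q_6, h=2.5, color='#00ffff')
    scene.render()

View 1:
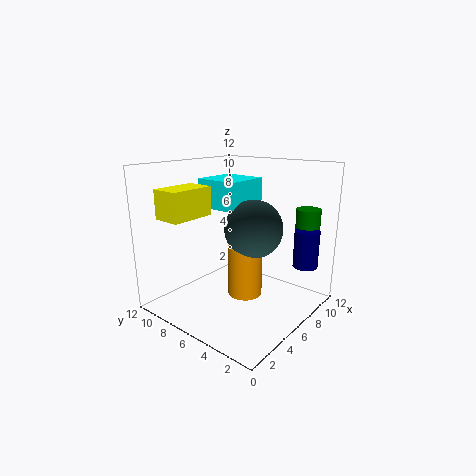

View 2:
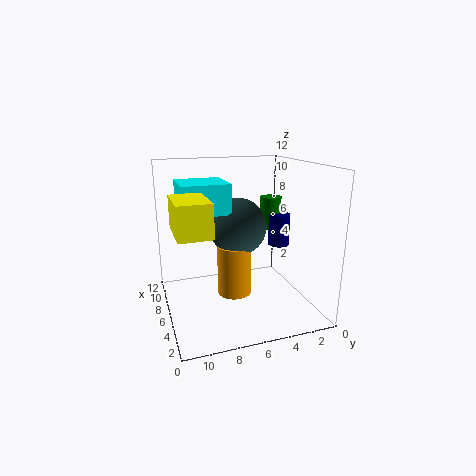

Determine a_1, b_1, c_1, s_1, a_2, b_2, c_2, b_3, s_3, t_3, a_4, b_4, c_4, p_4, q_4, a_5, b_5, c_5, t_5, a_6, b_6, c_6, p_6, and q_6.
a_1 = 9.5; b_1 = 1.5; c_1 = 5.5; s_1 = 1; a_2 = 7.5; b_2 = 5.5; c_2 = 6.5; b_3 = 1; s_3 = 1; t_3 = 3; a_4 = 2; b_4 = 9; c_4 = 7.5; p_4 = 4; q_4 = 2.5; a_5 = 7; b_5 = 6; c_5 = 0.5; t_5 = 4.5; a_6 = 6; b_6 = 6.5; c_6 = 8; p_6 = 4; q_6 = 4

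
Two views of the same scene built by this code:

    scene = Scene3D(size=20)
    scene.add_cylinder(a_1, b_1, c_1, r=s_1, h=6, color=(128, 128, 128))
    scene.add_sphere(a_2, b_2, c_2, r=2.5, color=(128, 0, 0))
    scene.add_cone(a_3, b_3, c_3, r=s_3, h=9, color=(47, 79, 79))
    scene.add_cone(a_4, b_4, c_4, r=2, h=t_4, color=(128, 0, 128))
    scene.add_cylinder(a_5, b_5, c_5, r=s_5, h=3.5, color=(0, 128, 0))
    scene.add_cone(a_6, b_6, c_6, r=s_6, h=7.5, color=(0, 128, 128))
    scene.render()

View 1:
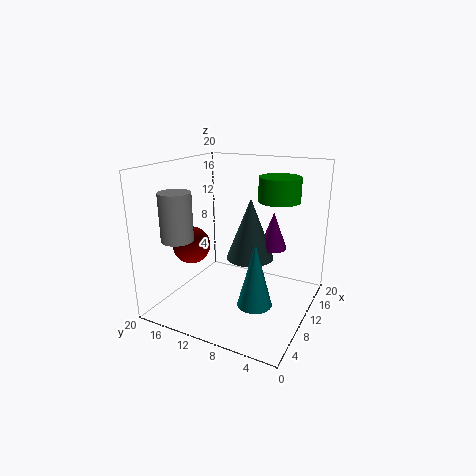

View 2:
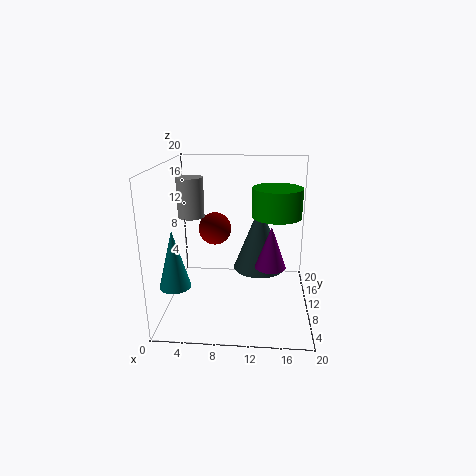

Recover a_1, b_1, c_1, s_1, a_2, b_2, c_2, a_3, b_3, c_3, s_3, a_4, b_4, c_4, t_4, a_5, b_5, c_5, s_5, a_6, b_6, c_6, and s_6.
a_1 = 2.5, b_1 = 14.5, c_1 = 11.5, s_1 = 2, a_2 = 6, b_2 = 15, c_2 = 9.5, a_3 = 13, b_3 = 9.5, c_3 = 6, s_3 = 3.5, a_4 = 14.5, b_4 = 6.5, c_4 = 7.5, t_4 = 5.5, a_5 = 15, b_5 = 6, c_5 = 14.5, s_5 = 3, a_6 = 2.5, b_6 = 4, c_6 = 5.5, s_6 = 2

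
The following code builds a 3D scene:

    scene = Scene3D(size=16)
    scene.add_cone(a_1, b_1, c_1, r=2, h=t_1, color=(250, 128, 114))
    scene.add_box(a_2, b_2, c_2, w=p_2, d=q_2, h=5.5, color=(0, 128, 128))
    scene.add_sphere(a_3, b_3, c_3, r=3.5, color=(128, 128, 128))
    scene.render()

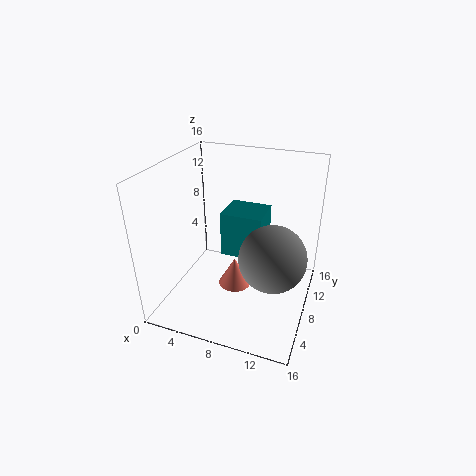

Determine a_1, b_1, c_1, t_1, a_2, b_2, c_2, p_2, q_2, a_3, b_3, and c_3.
a_1 = 7, b_1 = 9.5, c_1 = 0.5, t_1 = 3.5, a_2 = 5, b_2 = 10, c_2 = 4, p_2 = 5, q_2 = 4.5, a_3 = 12.5, b_3 = 6, c_3 = 7.5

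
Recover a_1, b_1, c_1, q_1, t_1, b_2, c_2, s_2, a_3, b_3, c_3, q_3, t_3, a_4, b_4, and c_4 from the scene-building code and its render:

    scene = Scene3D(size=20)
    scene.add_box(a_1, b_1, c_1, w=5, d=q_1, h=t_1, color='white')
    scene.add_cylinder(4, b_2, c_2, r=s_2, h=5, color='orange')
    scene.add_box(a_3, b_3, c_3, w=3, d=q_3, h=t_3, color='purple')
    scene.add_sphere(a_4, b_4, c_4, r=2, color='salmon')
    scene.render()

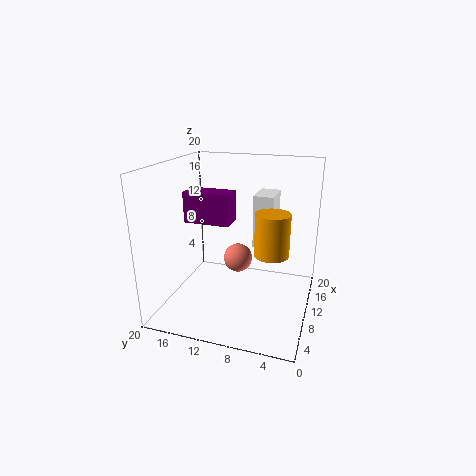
a_1 = 14
b_1 = 6
c_1 = 7
q_1 = 3
t_1 = 8
b_2 = 4
c_2 = 11
s_2 = 2
a_3 = 6
b_3 = 10
c_3 = 13
q_3 = 6
t_3 = 4
a_4 = 10
b_4 = 10
c_4 = 7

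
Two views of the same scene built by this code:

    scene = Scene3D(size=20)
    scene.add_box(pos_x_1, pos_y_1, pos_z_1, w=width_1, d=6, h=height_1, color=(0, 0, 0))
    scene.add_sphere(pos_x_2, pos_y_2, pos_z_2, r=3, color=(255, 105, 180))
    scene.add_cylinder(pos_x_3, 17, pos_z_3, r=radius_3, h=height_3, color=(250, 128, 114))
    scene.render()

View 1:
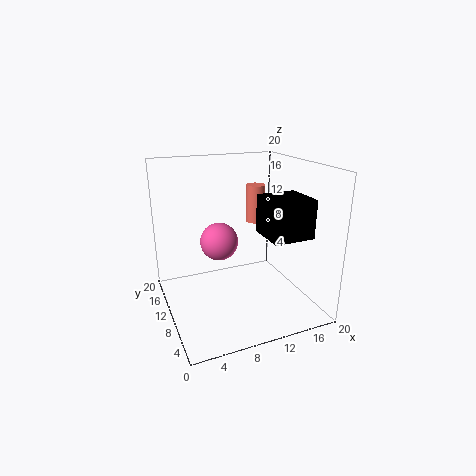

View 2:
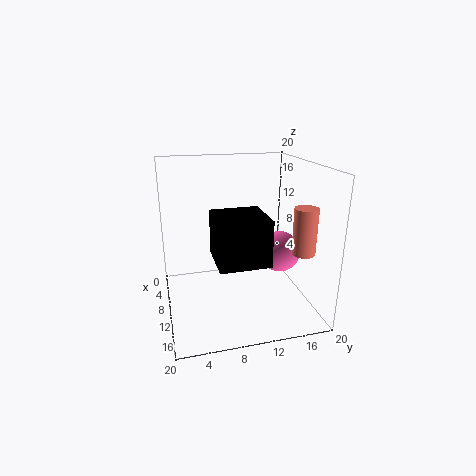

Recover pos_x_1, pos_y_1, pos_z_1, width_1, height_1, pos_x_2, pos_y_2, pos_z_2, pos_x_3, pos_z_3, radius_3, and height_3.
pos_x_1 = 13.5, pos_y_1 = 5.5, pos_z_1 = 10, width_1 = 6, height_1 = 5.5, pos_x_2 = 9.5, pos_y_2 = 16.5, pos_z_2 = 7, pos_x_3 = 16, pos_z_3 = 9.5, radius_3 = 1.5, height_3 = 6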